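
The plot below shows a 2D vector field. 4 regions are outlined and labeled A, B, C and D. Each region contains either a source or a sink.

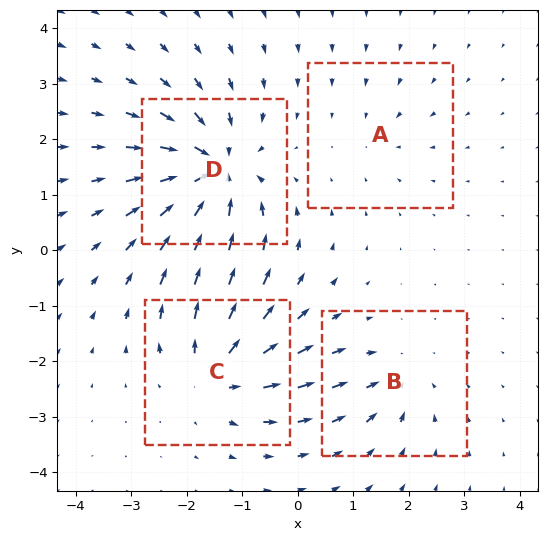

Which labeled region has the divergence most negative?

Divergence at each region's feature centre — A: about -2, B: about -4, C: about +6, D: about -8. Region D is most negative.

D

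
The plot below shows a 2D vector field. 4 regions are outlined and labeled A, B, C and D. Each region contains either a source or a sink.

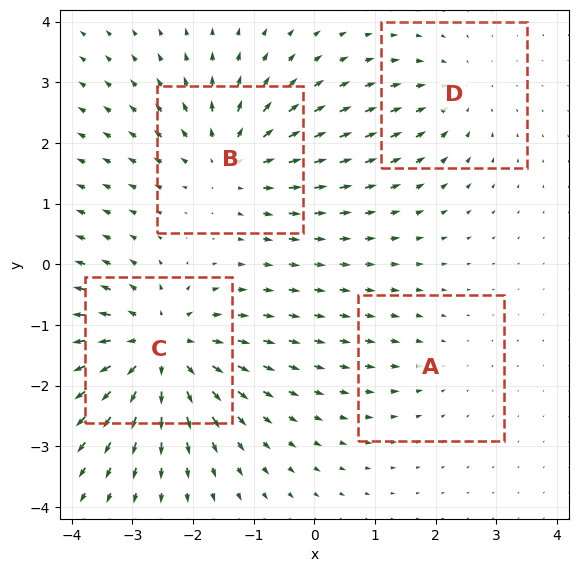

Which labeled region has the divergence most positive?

Divergence at each region's feature centre — A: about -2, B: about +5, C: about +7, D: about -3. Region C is most positive.

C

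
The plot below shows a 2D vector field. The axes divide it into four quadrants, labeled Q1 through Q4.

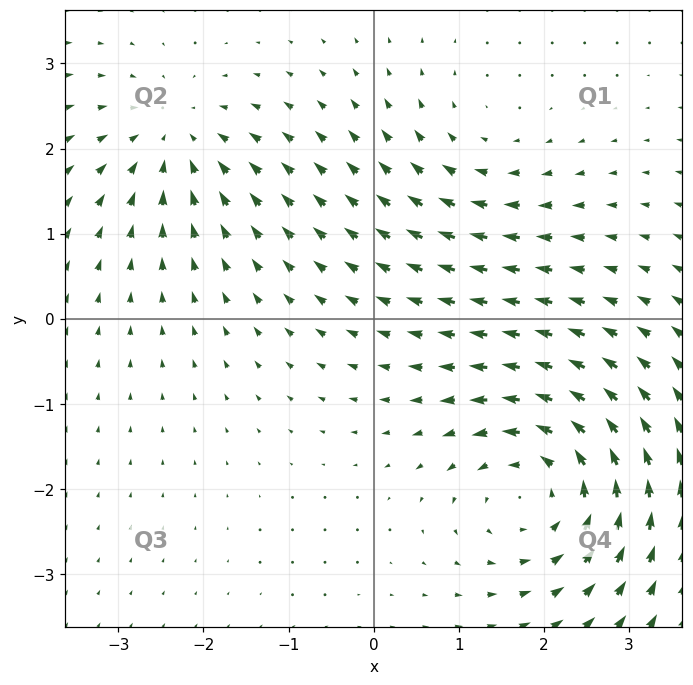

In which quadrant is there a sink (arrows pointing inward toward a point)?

The sink sits at approximately (-2.3, 2.1), which lies in quadrant Q2. The divergence there is about -4, negative as expected for a sink.

Q2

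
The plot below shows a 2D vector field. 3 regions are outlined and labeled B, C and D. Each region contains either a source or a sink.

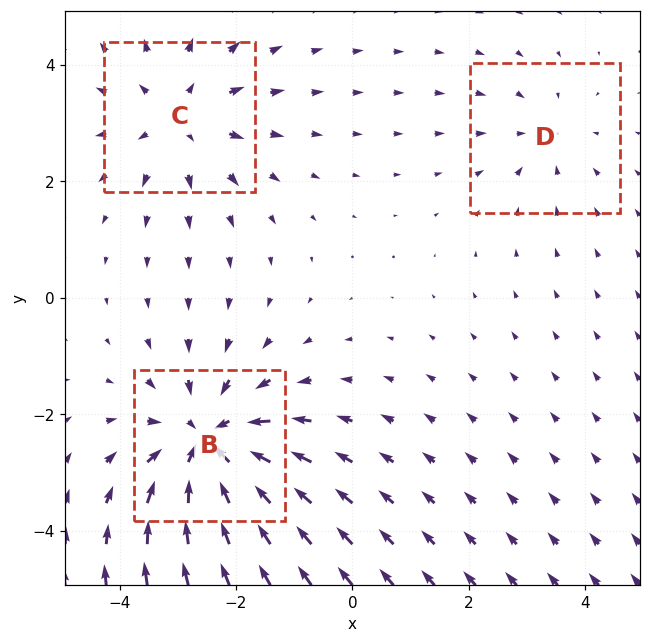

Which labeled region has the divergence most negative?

Divergence at each region's feature centre — B: about -5, C: about +3, D: about -2. Region B is most negative.

B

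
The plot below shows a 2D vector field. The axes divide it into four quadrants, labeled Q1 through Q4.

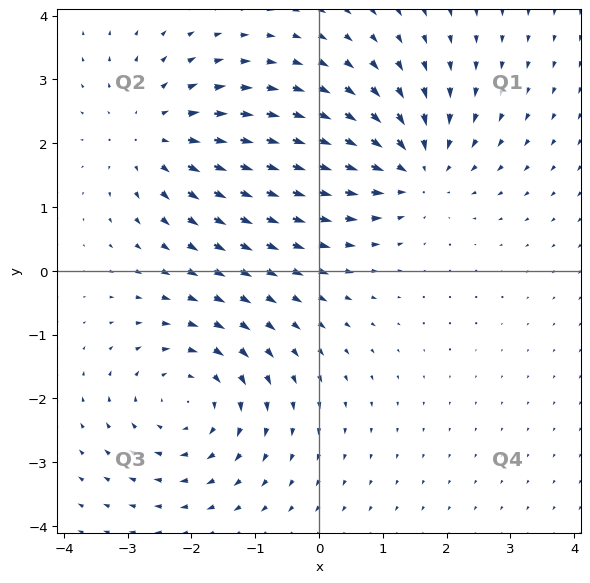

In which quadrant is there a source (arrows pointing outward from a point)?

The source sits at approximately (-2.6, 2.1), which lies in quadrant Q2. The divergence there is about +4, positive as expected for a source.

Q2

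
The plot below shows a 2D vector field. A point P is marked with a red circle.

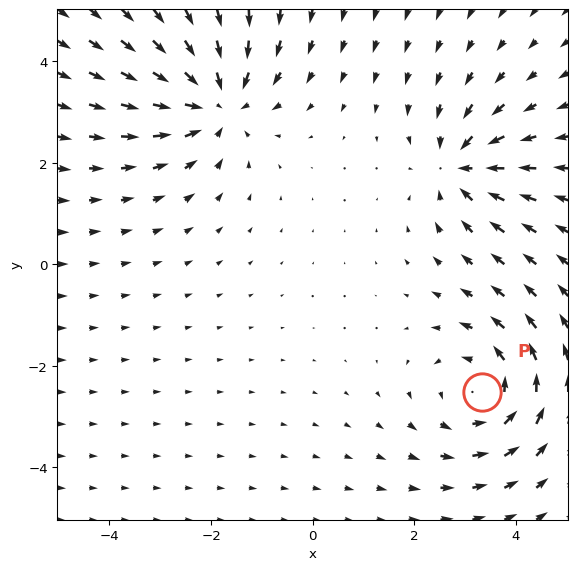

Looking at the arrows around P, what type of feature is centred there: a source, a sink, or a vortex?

At P (3.3, -2.5) the arrows circulate counterclockwise. Divergence ≈0, curl about +4 — near-zero divergence with nonzero curl is a vortex.

vortex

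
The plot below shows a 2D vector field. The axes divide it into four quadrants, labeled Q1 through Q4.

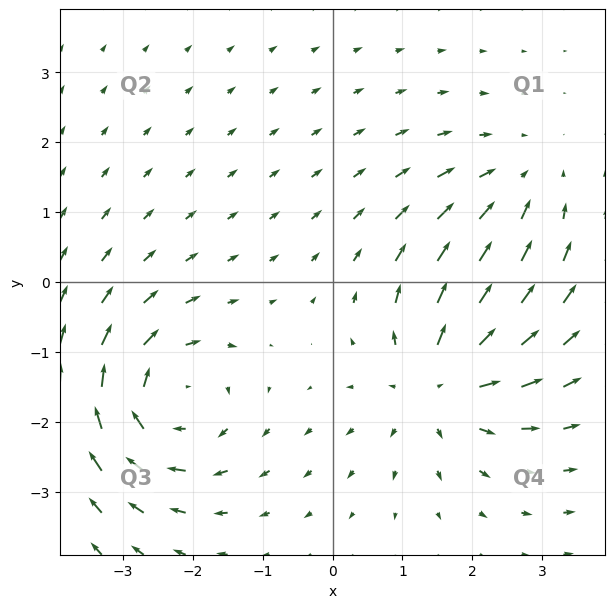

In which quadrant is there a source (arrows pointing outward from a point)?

The source sits at approximately (1.5, -1.4), which lies in quadrant Q4. The divergence there is about +4, positive as expected for a source.

Q4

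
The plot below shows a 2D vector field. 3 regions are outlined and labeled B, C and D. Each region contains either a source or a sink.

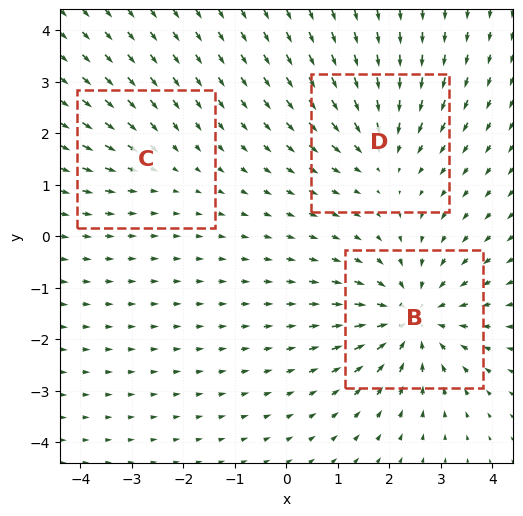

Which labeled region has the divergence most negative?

Divergence at each region's feature centre — B: about -4, C: about -2, D: about -3. Region B is most negative.

B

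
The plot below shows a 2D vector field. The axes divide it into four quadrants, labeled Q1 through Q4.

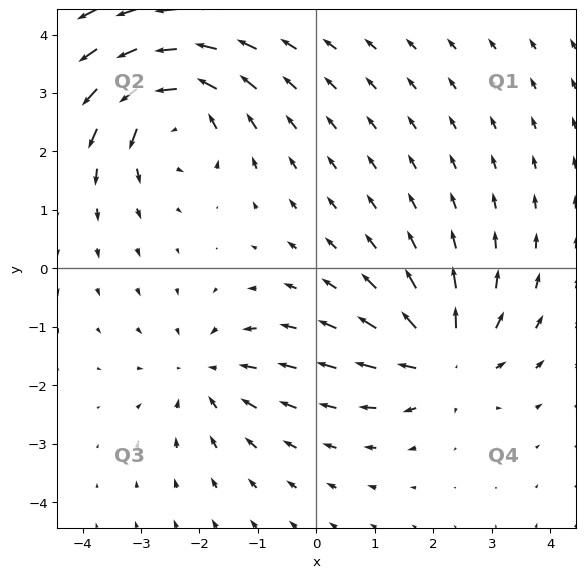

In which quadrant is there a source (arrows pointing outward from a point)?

Q4

The source sits at approximately (2.2, -1.6), which lies in quadrant Q4. The divergence there is about +4, positive as expected for a source.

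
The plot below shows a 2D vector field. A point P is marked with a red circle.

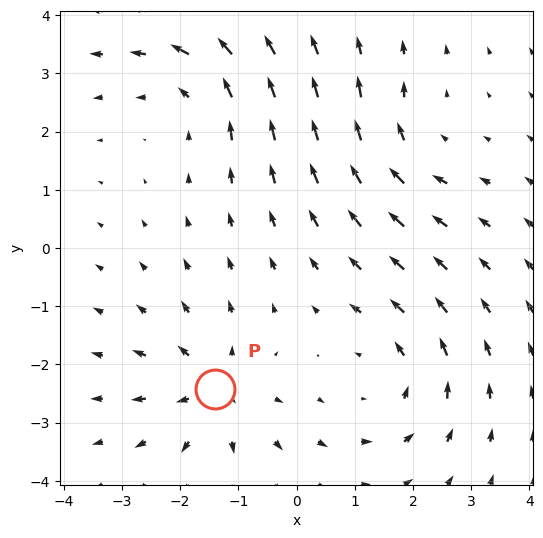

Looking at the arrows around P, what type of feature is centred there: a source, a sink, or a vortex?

At P (-1.4, -2.4) the arrows spread outward. Divergence about +4, curl ≈0 — positive divergence with near-zero curl is a source.

source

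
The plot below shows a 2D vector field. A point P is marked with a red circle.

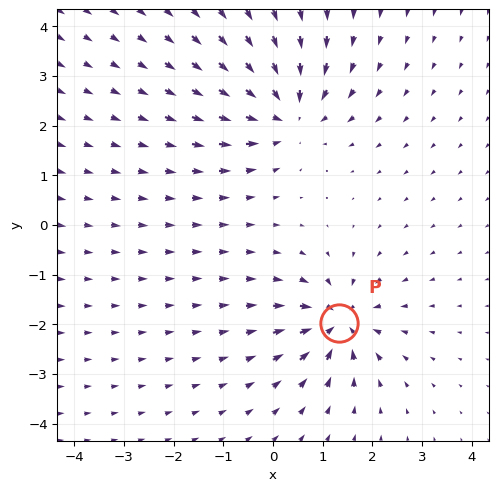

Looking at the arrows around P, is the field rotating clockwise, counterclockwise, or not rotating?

Near P at (1.3, -2.0) the arrows show no circulation. The curl there is ≈0.

not rotating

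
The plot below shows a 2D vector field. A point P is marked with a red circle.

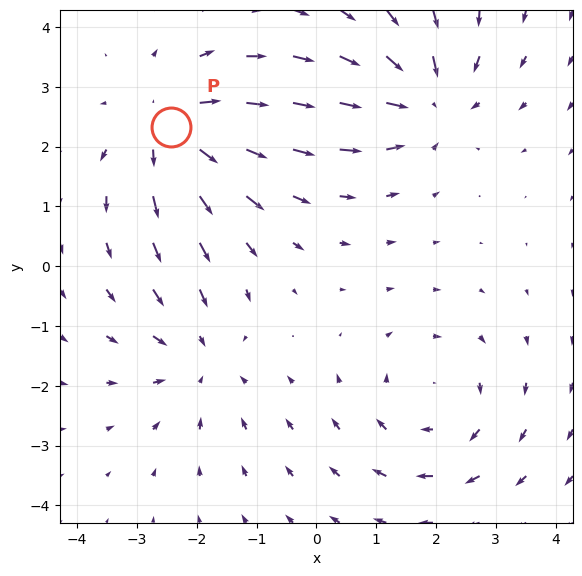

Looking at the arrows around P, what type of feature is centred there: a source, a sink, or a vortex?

At P (-2.4, 2.3) the arrows spread outward. Divergence about +5, curl ≈0 — positive divergence with near-zero curl is a source.

source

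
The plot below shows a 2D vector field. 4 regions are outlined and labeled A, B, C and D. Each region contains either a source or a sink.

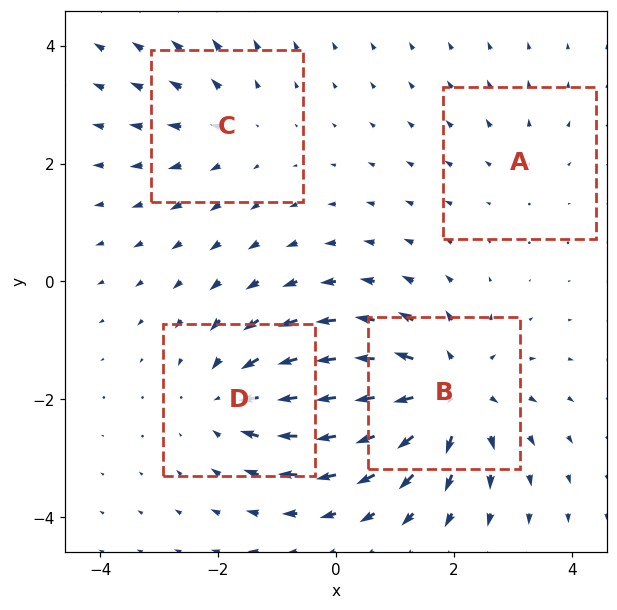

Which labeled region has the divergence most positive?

Divergence at each region's feature centre — A: about +2, B: about +7, C: about +3, D: about -5. Region B is most positive.

B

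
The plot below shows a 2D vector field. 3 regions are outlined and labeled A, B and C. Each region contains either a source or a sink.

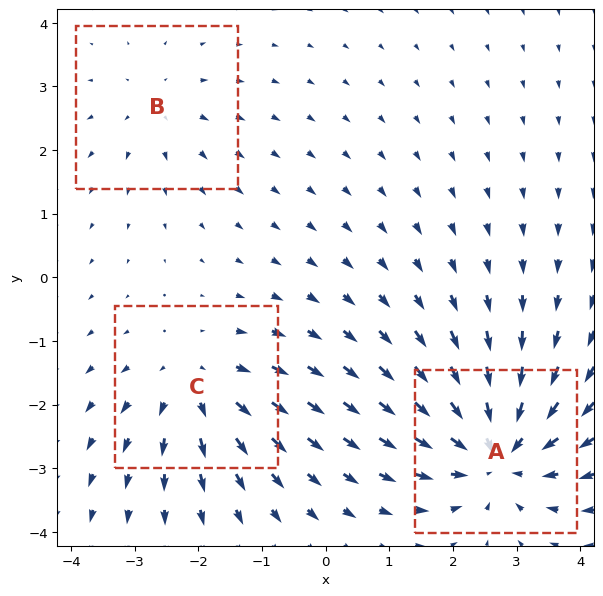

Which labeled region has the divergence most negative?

A

Divergence at each region's feature centre — A: about -5, B: about +2, C: about +3. Region A is most negative.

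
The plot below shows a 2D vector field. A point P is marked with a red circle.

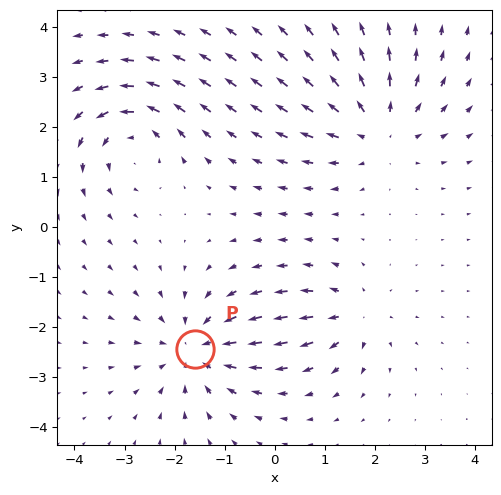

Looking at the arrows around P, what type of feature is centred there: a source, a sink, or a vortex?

sink

At P (-1.6, -2.4) the arrows converge inward. Divergence about -5, curl ≈0 — negative divergence with near-zero curl is a sink.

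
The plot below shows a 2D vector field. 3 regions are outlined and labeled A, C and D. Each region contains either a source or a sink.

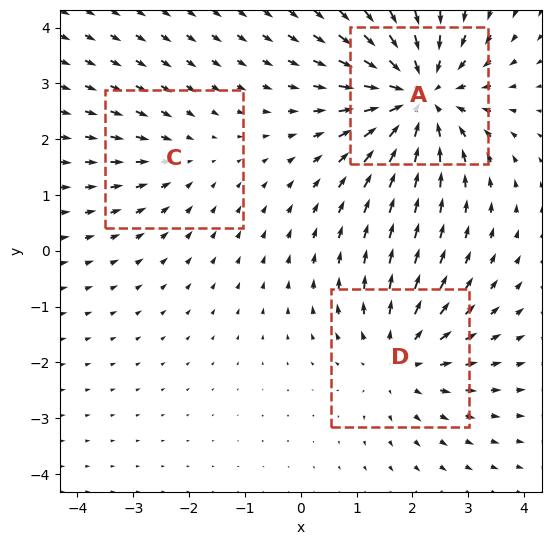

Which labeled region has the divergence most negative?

A

Divergence at each region's feature centre — A: about -4, C: about -2, D: about +3. Region A is most negative.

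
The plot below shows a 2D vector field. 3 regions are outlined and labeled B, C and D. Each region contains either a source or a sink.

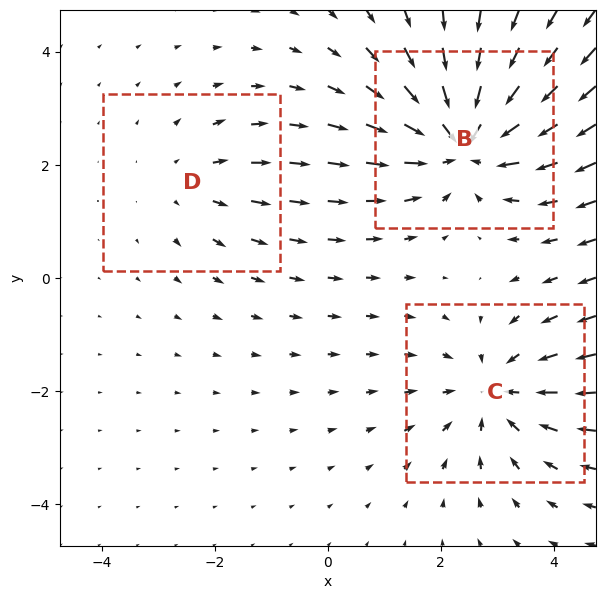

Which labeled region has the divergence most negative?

B

Divergence at each region's feature centre — B: about -4, C: about -3, D: about +2. Region B is most negative.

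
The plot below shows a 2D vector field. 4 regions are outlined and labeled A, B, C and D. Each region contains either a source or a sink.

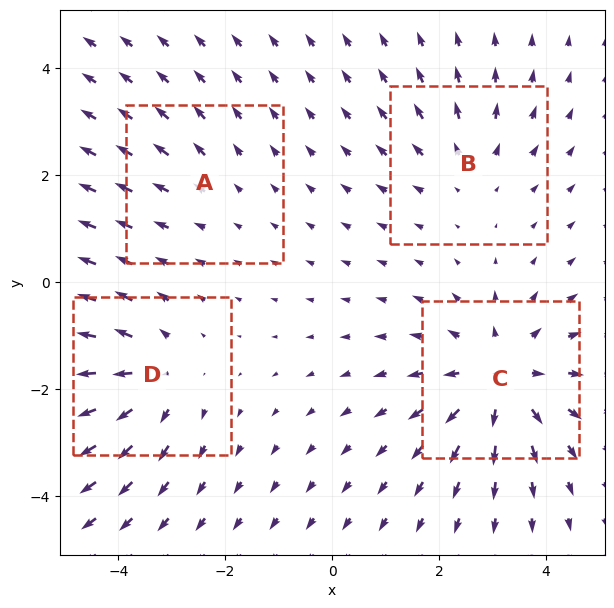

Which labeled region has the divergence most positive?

Divergence at each region's feature centre — A: about +2, B: about +3, C: about +6, D: about +4. Region C is most positive.

C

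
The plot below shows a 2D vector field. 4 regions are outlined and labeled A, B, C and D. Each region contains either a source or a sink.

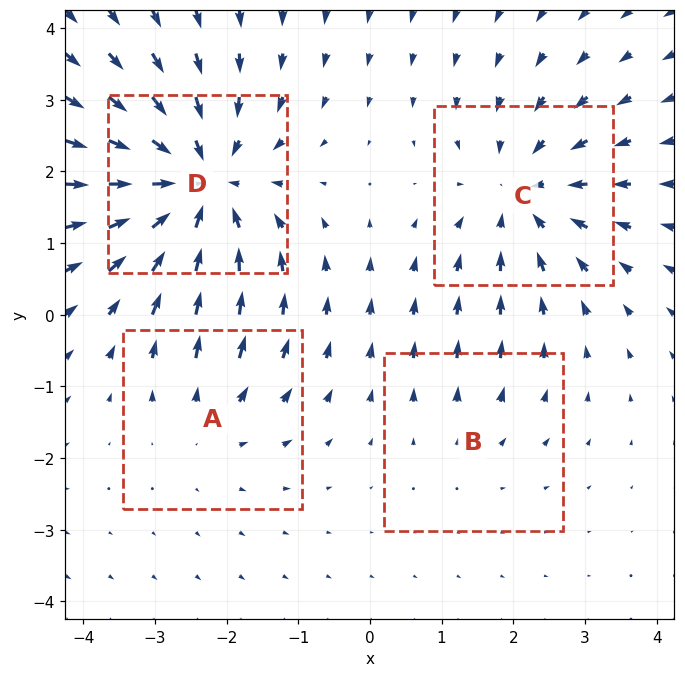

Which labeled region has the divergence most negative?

D

Divergence at each region's feature centre — A: about +3, B: about +2, C: about -5, D: about -7. Region D is most negative.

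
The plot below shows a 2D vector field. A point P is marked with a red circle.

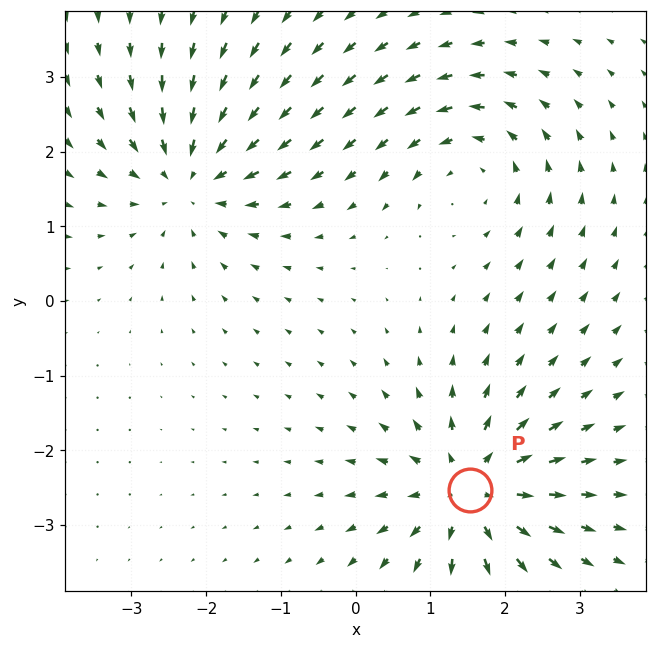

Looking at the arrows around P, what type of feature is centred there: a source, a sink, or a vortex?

At P (1.5, -2.5) the arrows spread outward. Divergence about +5, curl ≈0 — positive divergence with near-zero curl is a source.

source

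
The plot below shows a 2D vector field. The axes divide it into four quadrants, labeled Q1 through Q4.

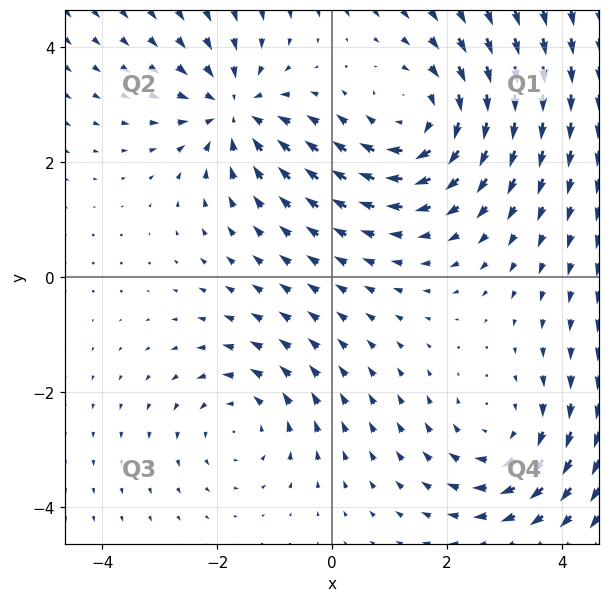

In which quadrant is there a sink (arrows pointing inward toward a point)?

Q2

The sink sits at approximately (-1.7, 2.9), which lies in quadrant Q2. The divergence there is about -4, negative as expected for a sink.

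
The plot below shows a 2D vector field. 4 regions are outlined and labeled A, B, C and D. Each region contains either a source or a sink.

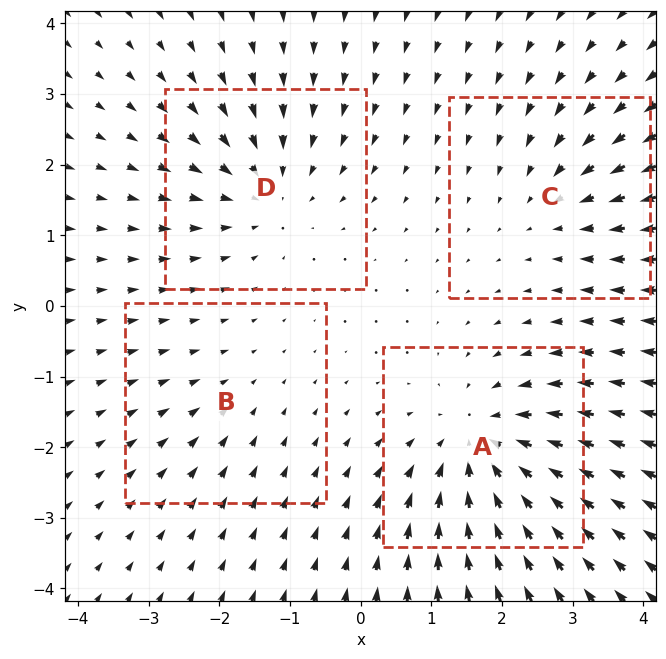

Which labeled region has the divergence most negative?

Divergence at each region's feature centre — A: about -6, B: about -2, C: about -3, D: about -4. Region A is most negative.

A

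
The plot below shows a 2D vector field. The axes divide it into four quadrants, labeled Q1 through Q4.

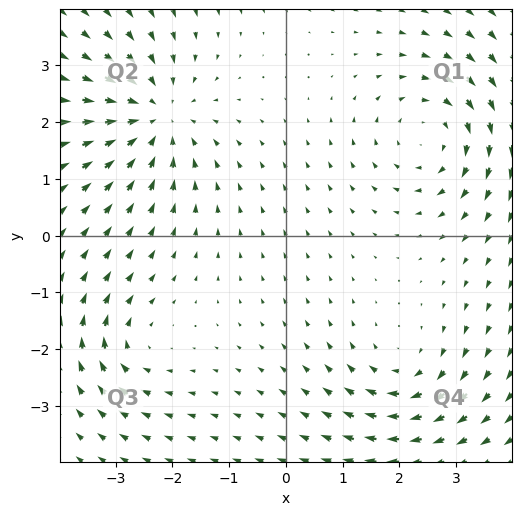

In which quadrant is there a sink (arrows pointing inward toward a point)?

The sink sits at approximately (-2.3, 2.1), which lies in quadrant Q2. The divergence there is about -4, negative as expected for a sink.

Q2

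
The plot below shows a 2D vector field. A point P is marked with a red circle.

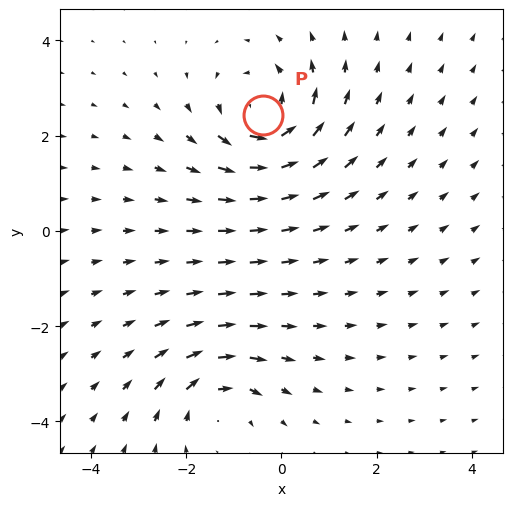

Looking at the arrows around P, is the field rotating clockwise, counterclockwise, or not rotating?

counterclockwise

Near P at (-0.4, 2.4) the arrows circulate counterclockwise. The curl (z-component) there is about +5; positive curl means counterclockwise rotation.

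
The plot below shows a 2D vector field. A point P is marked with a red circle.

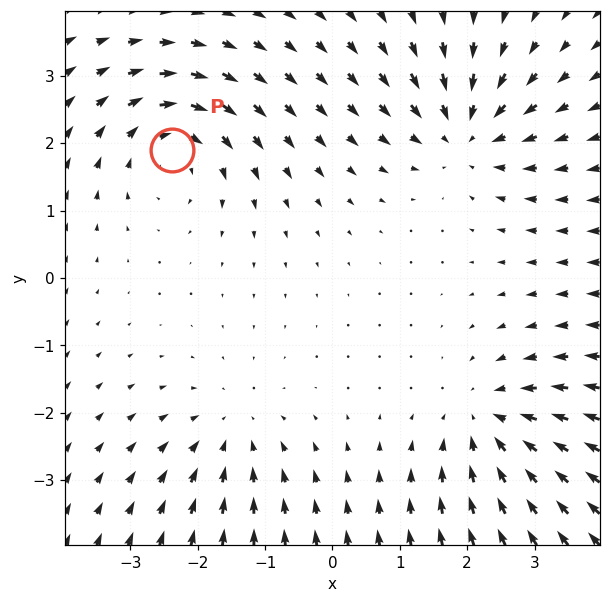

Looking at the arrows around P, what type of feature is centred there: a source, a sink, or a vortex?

vortex

At P (-2.4, 1.9) the arrows circulate clockwise. Divergence ≈0, curl about -4 — near-zero divergence with nonzero curl is a vortex.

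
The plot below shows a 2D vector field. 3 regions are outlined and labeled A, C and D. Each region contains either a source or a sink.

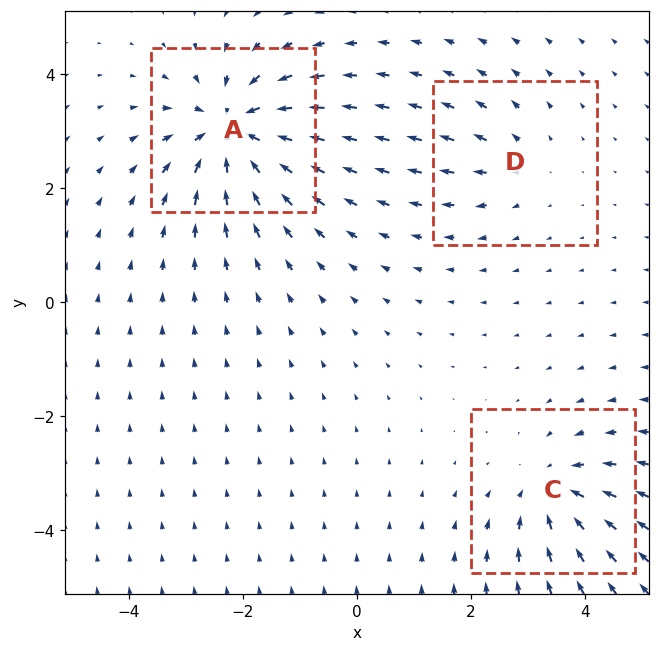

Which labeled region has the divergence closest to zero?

D

Divergence at each region's feature centre — A: about -6, C: about -4, D: about +2. Region D is closest to zero.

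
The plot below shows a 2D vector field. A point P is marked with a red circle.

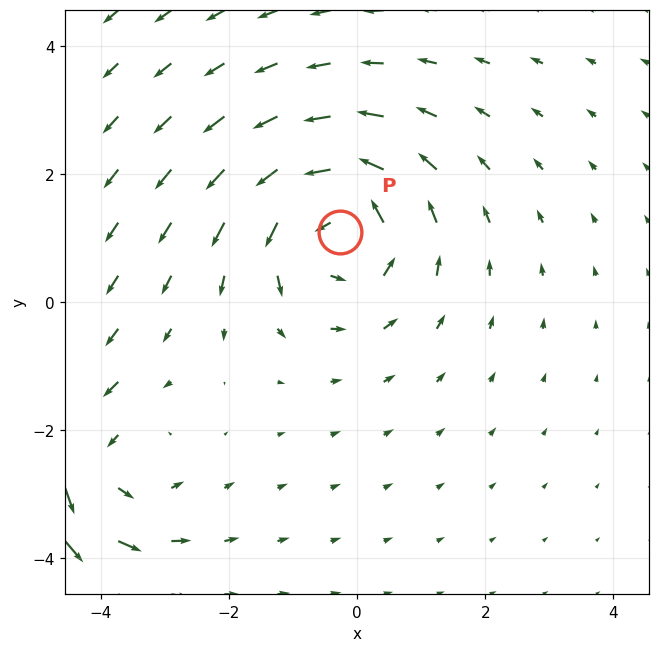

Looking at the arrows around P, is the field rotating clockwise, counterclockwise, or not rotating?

counterclockwise

Near P at (-0.3, 1.1) the arrows circulate counterclockwise. The curl (z-component) there is about +5; positive curl means counterclockwise rotation.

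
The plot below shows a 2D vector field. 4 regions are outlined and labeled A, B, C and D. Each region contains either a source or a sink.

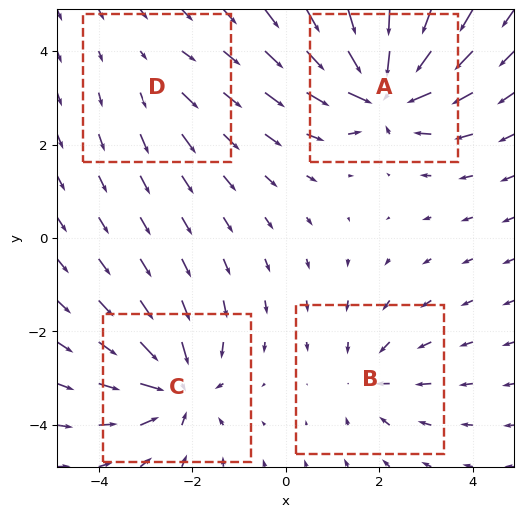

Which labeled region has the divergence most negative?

Divergence at each region's feature centre — A: about -8, B: about -3, C: about -5, D: about +2. Region A is most negative.

A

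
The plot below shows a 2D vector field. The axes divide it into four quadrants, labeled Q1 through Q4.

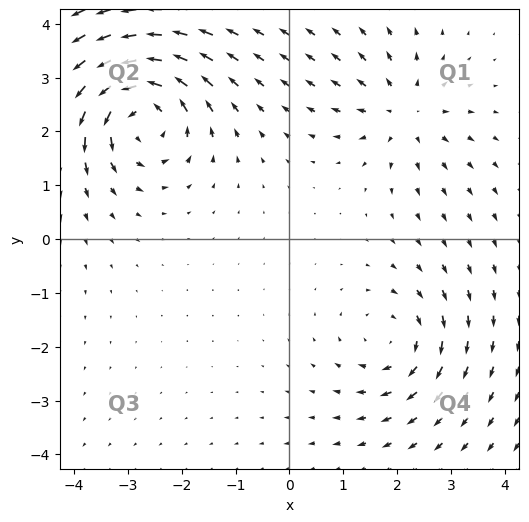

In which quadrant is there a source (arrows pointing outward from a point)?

Q1

The source sits at approximately (2.1, 2.4), which lies in quadrant Q1. The divergence there is about +3, positive as expected for a source.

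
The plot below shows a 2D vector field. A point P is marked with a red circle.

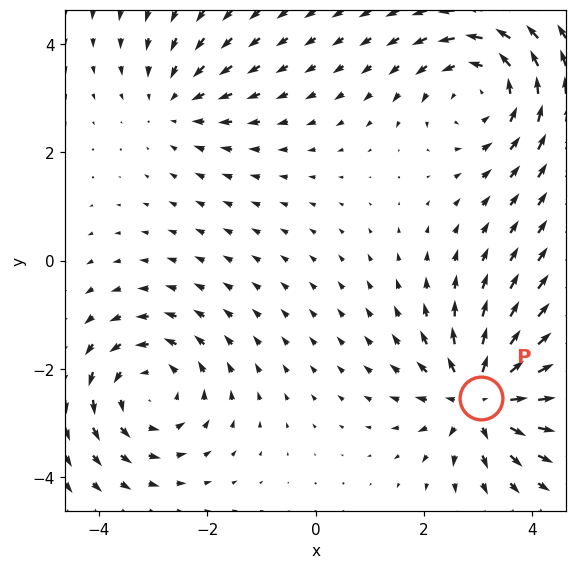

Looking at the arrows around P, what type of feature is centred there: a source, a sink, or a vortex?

At P (3.1, -2.5) the arrows spread outward. Divergence about +6, curl ≈0 — positive divergence with near-zero curl is a source.

source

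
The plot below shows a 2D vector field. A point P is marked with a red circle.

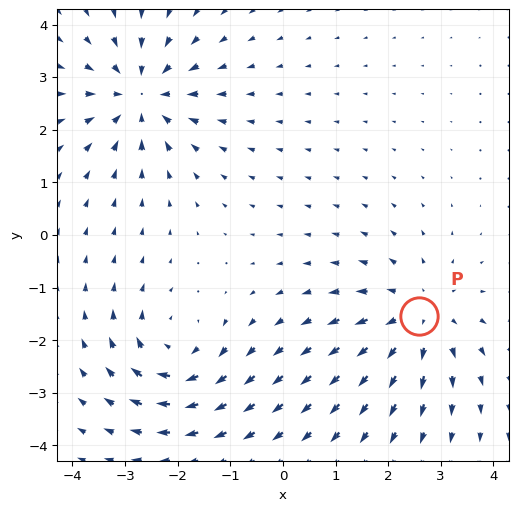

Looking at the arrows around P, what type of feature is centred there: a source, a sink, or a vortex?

source

At P (2.6, -1.5) the arrows spread outward. Divergence about +4, curl ≈0 — positive divergence with near-zero curl is a source.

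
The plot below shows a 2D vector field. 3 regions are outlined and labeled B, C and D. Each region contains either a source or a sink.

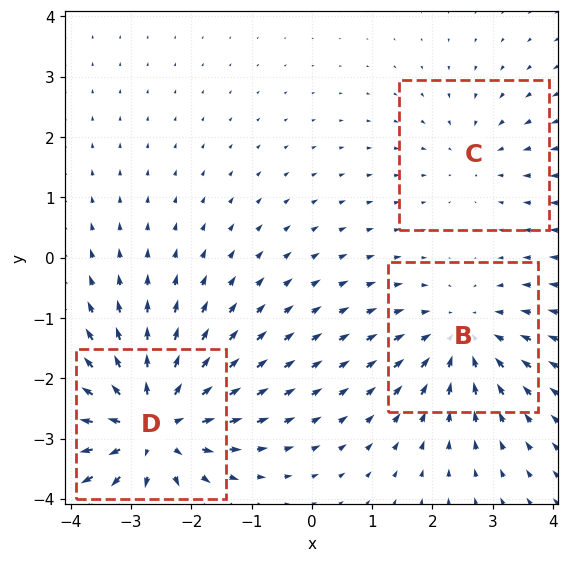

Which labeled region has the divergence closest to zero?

Divergence at each region's feature centre — B: about -3, C: about -2, D: about +5. Region C is closest to zero.

C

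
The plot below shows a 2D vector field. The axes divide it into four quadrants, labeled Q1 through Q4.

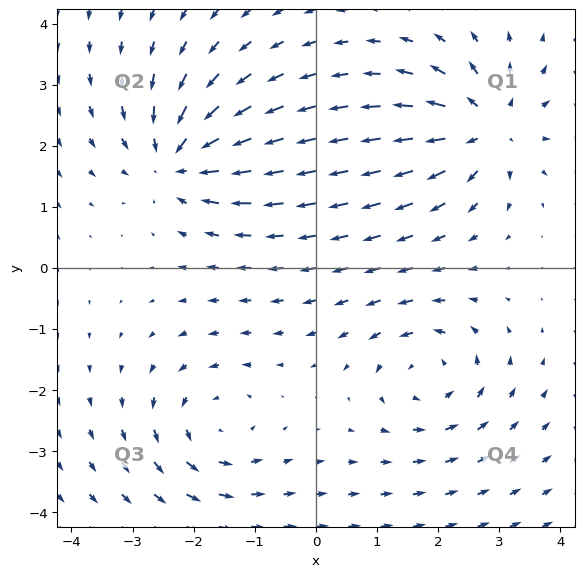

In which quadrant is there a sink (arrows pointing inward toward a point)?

Q2

The sink sits at approximately (-2.2, 1.8), which lies in quadrant Q2. The divergence there is about -5, negative as expected for a sink.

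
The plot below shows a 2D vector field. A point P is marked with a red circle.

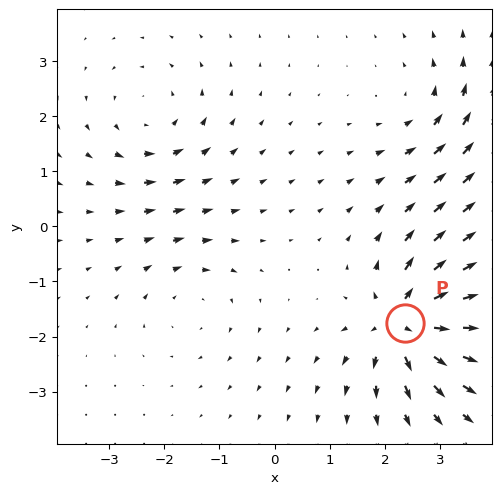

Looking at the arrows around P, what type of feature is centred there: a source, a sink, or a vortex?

At P (2.4, -1.8) the arrows spread outward. Divergence about +7, curl ≈0 — positive divergence with near-zero curl is a source.

source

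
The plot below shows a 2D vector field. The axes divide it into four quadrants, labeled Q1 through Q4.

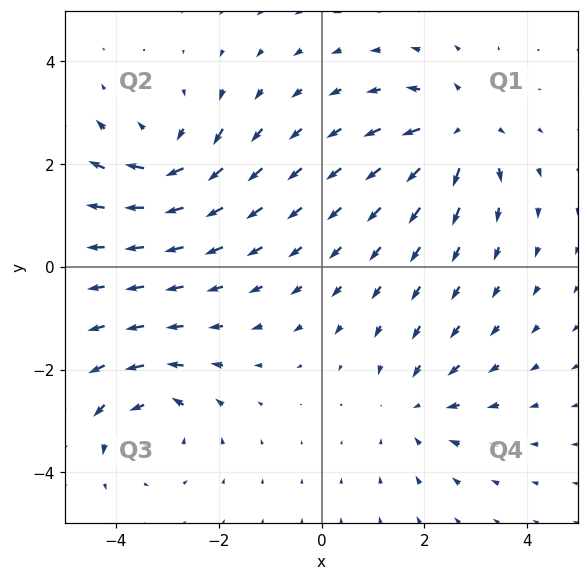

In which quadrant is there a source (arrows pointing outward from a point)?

Q1

The source sits at approximately (2.7, 2.7), which lies in quadrant Q1. The divergence there is about +5, positive as expected for a source.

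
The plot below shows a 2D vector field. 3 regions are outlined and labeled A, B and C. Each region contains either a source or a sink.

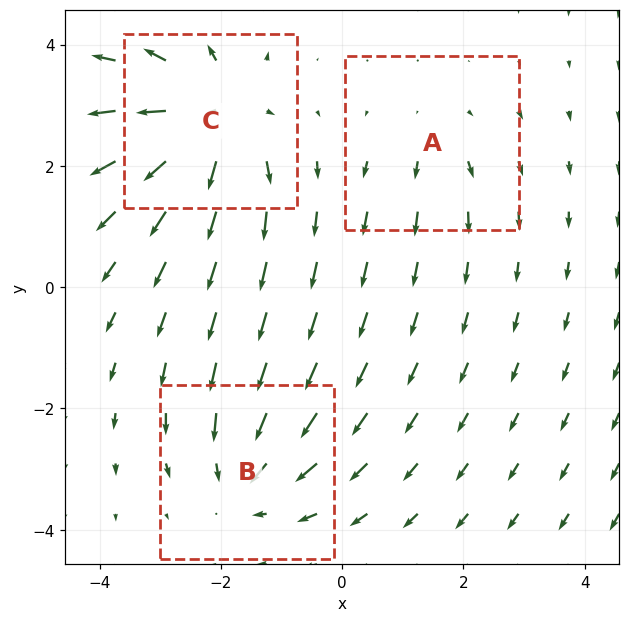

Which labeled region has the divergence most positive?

Divergence at each region's feature centre — A: about +2, B: about -3, C: about +4. Region C is most positive.

C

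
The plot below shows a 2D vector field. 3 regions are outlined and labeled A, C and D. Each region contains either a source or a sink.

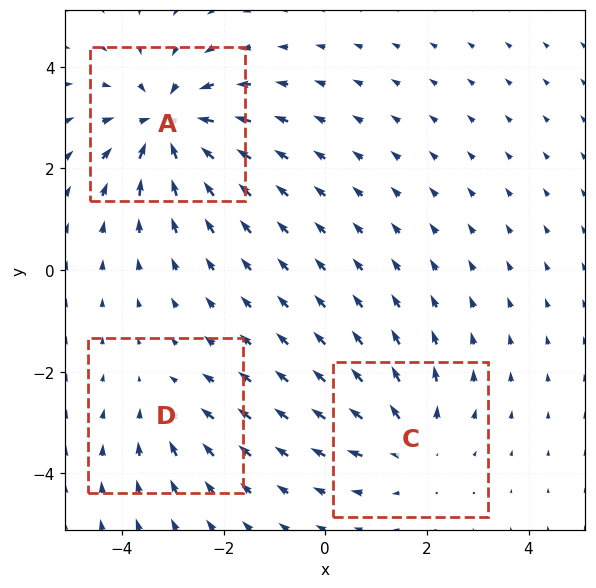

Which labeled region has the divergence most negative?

A

Divergence at each region's feature centre — A: about -6, C: about +3, D: about -2. Region A is most negative.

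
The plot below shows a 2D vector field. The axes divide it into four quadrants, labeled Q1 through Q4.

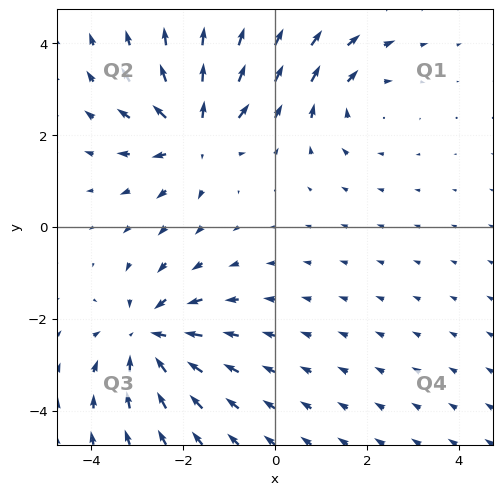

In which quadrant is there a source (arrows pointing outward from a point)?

Q2

The source sits at approximately (-1.7, 2.0), which lies in quadrant Q2. The divergence there is about +5, positive as expected for a source.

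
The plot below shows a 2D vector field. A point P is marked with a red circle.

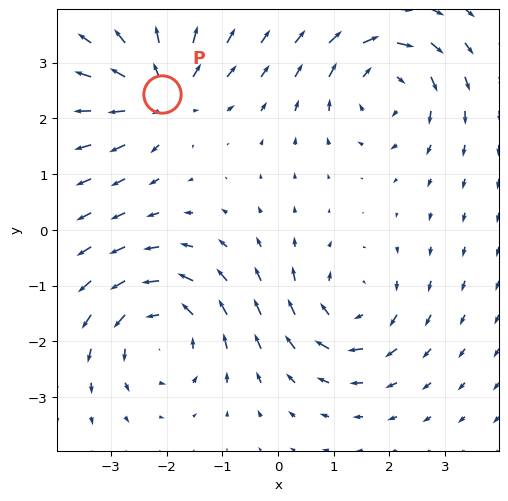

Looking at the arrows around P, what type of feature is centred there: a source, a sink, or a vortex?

source

At P (-2.1, 2.4) the arrows spread outward. Divergence about +6, curl ≈0 — positive divergence with near-zero curl is a source.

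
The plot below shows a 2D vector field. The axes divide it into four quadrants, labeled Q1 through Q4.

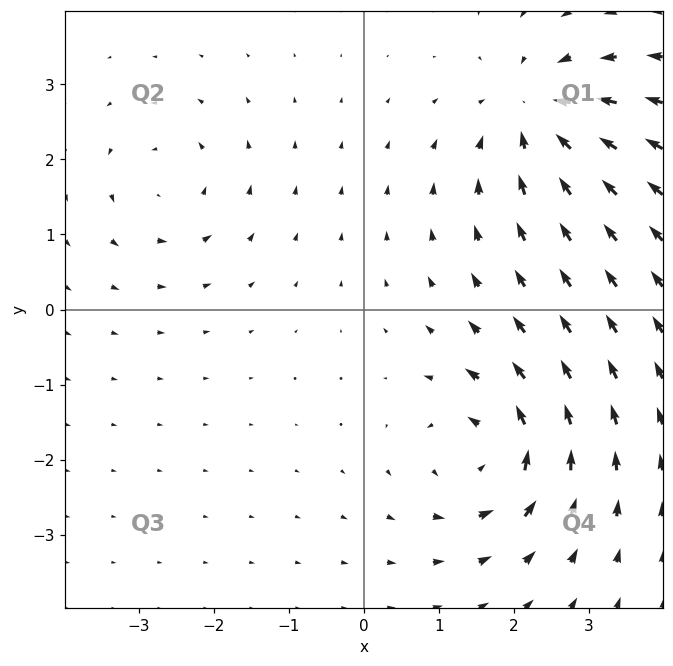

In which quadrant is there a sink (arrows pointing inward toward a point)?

Q1

The sink sits at approximately (2.3, 2.6), which lies in quadrant Q1. The divergence there is about -5, negative as expected for a sink.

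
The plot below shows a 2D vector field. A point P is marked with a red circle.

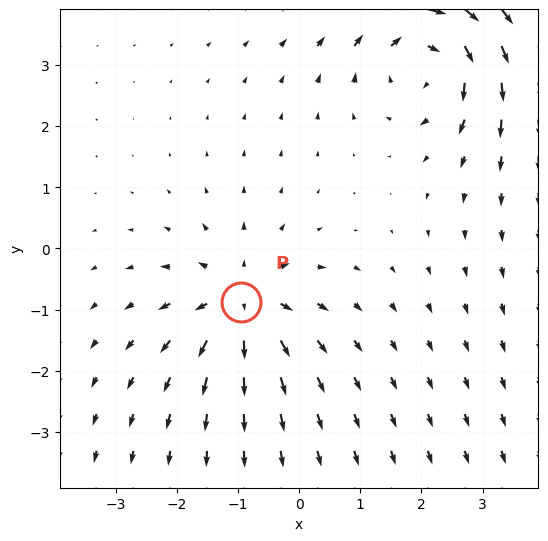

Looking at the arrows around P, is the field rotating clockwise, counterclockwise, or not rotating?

not rotating

Near P at (-0.9, -0.9) the arrows show no circulation. The curl there is ≈0.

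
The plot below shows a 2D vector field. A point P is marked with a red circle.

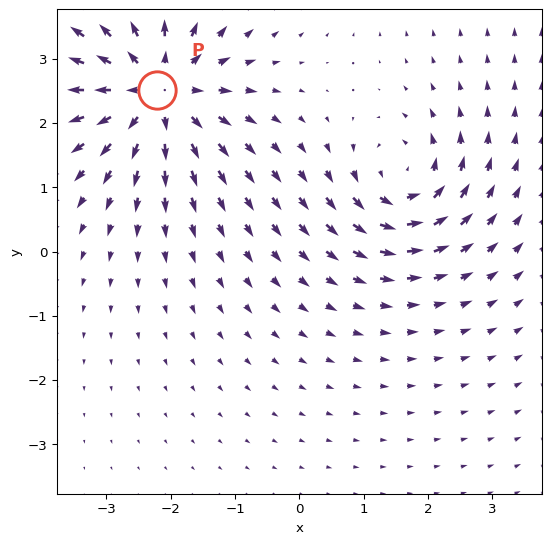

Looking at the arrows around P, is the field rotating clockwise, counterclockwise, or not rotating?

Near P at (-2.2, 2.5) the arrows show no circulation. The curl there is ≈0.

not rotating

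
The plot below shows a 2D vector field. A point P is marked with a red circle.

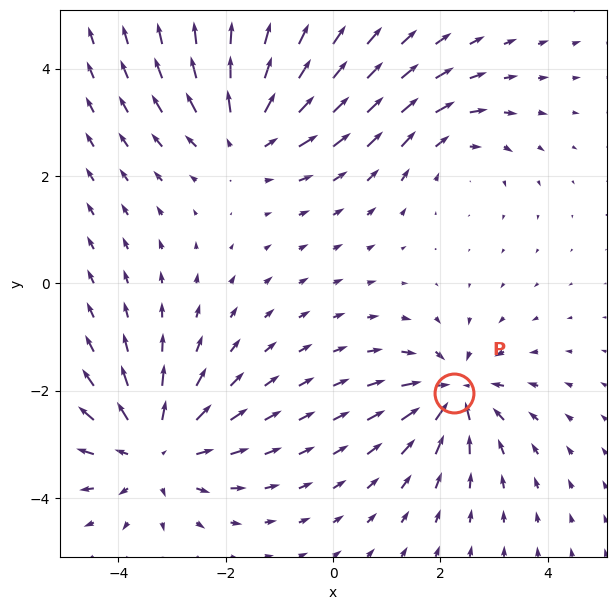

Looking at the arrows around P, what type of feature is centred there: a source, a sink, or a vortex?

At P (2.3, -2.0) the arrows converge inward. Divergence about -5, curl ≈0 — negative divergence with near-zero curl is a sink.

sink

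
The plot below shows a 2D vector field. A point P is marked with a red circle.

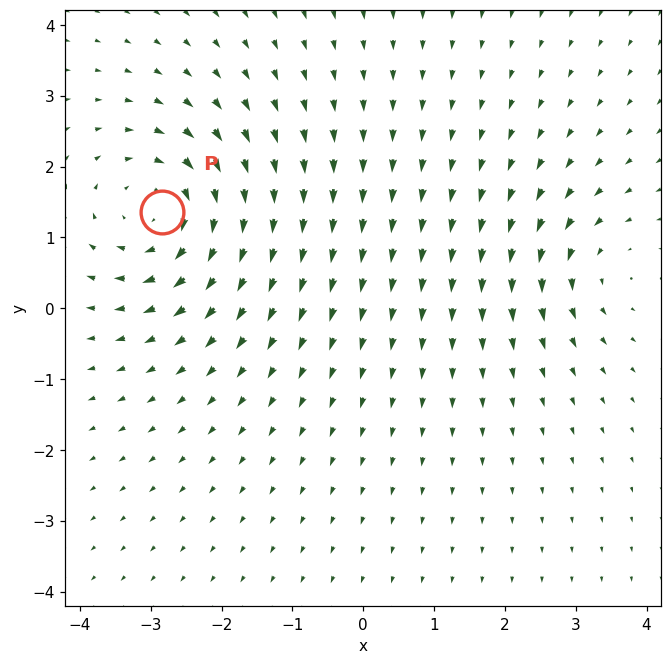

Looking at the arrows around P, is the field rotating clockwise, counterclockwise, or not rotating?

clockwise

Near P at (-2.8, 1.4) the arrows circulate clockwise. The curl (z-component) there is about -5; negative curl means clockwise rotation.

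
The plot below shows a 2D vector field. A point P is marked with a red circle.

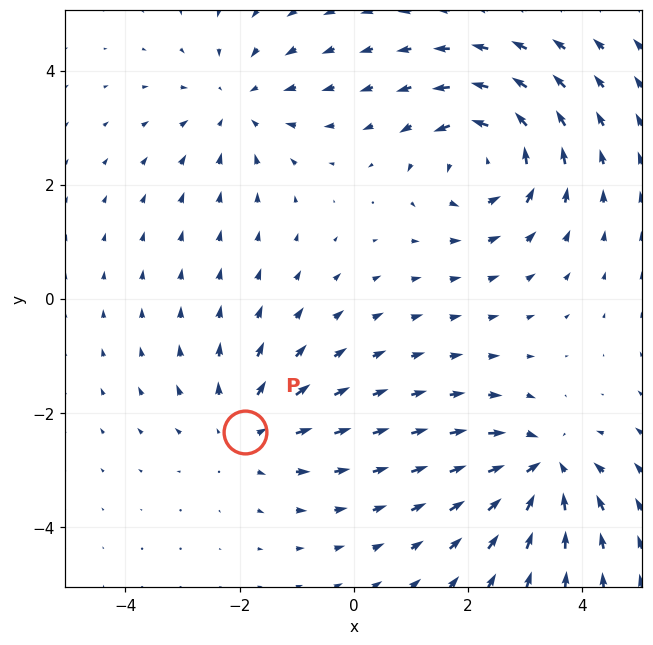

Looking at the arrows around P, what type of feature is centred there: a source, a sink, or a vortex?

At P (-1.9, -2.3) the arrows spread outward. Divergence about +3, curl ≈0 — positive divergence with near-zero curl is a source.

source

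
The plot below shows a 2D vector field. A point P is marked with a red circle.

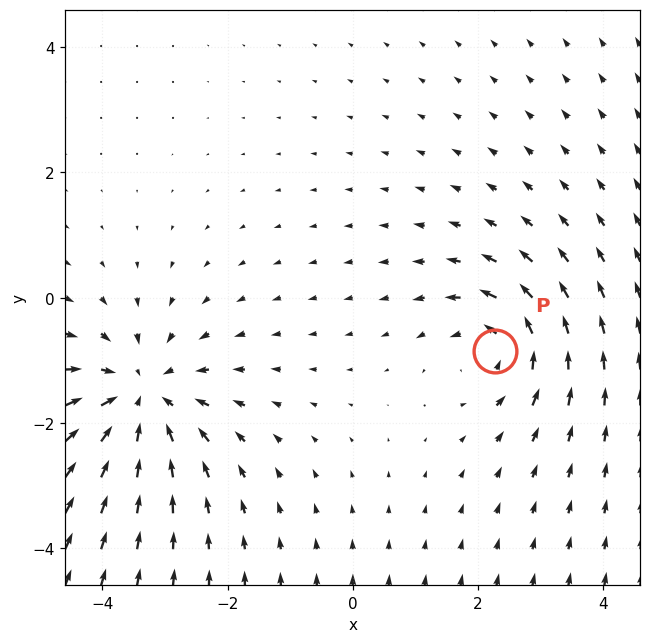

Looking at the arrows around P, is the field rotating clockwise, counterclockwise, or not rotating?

counterclockwise

Near P at (2.3, -0.9) the arrows circulate counterclockwise. The curl (z-component) there is about +4; positive curl means counterclockwise rotation.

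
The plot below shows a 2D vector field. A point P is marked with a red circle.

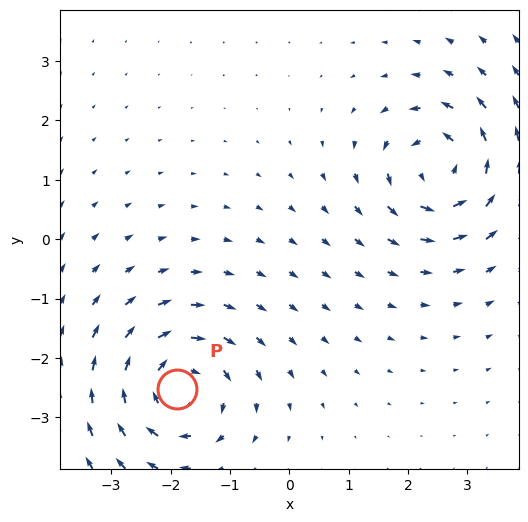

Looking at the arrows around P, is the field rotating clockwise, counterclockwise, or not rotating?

clockwise

Near P at (-1.9, -2.5) the arrows circulate clockwise. The curl (z-component) there is about -4; negative curl means clockwise rotation.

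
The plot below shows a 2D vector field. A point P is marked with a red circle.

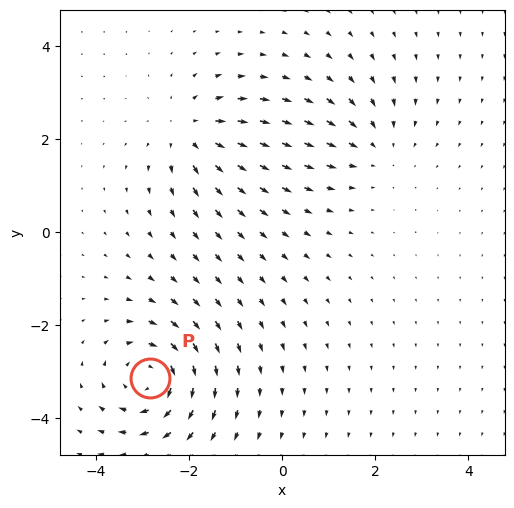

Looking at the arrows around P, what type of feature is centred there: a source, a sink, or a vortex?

vortex

At P (-2.8, -3.1) the arrows circulate clockwise. Divergence ≈0, curl about -6 — near-zero divergence with nonzero curl is a vortex.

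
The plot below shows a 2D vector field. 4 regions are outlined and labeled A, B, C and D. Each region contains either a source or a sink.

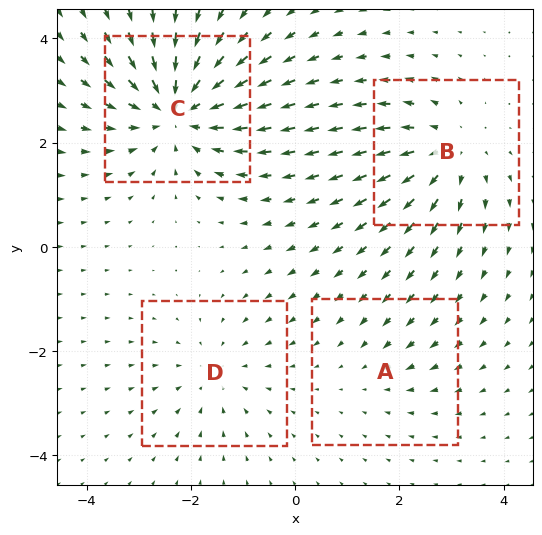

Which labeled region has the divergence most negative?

C

Divergence at each region's feature centre — A: about -2, B: about +4, C: about -6, D: about -3. Region C is most negative.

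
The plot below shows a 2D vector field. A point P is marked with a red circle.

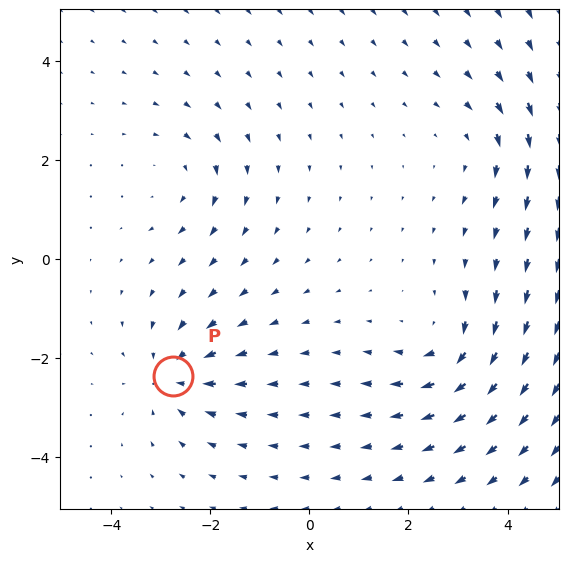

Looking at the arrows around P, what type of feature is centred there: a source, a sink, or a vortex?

At P (-2.8, -2.4) the arrows converge inward. Divergence about -4, curl ≈0 — negative divergence with near-zero curl is a sink.

sink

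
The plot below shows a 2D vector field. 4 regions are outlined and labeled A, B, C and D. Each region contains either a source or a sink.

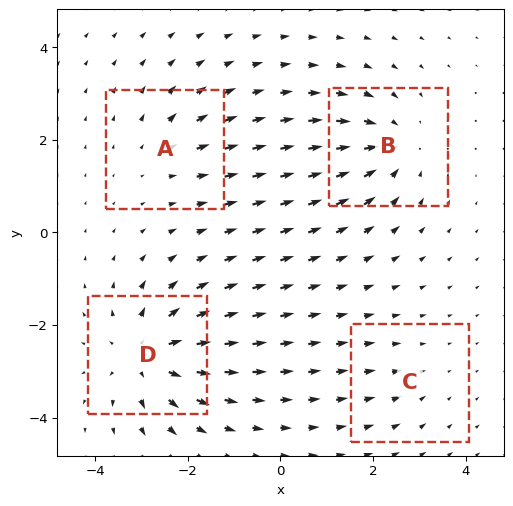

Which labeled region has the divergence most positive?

Divergence at each region's feature centre — A: about +3, B: about -5, C: about -2, D: about +6. Region D is most positive.

D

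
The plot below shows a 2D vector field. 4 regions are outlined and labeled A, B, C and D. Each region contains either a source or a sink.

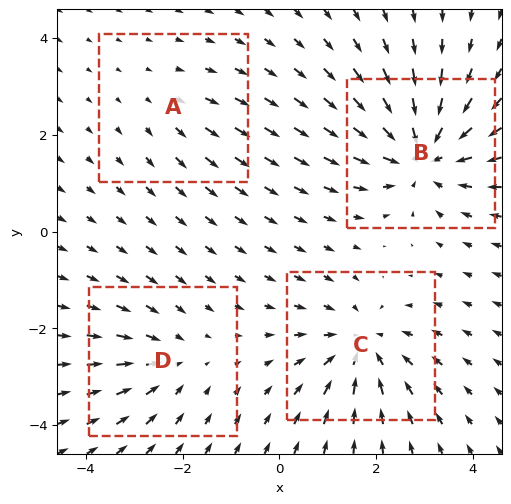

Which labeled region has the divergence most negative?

Divergence at each region's feature centre — A: about +2, B: about -6, C: about -5, D: about -3. Region B is most negative.

B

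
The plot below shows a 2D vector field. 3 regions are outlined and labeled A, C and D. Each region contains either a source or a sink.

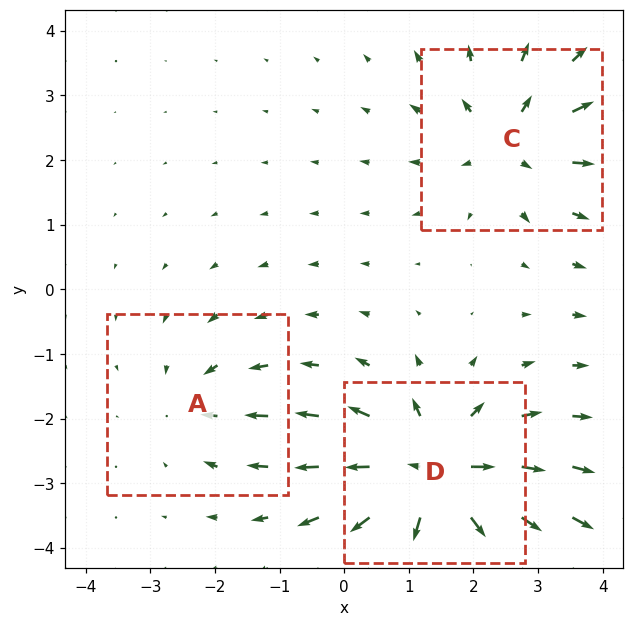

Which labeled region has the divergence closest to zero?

Divergence at each region's feature centre — A: about -2, C: about +4, D: about +6. Region A is closest to zero.

A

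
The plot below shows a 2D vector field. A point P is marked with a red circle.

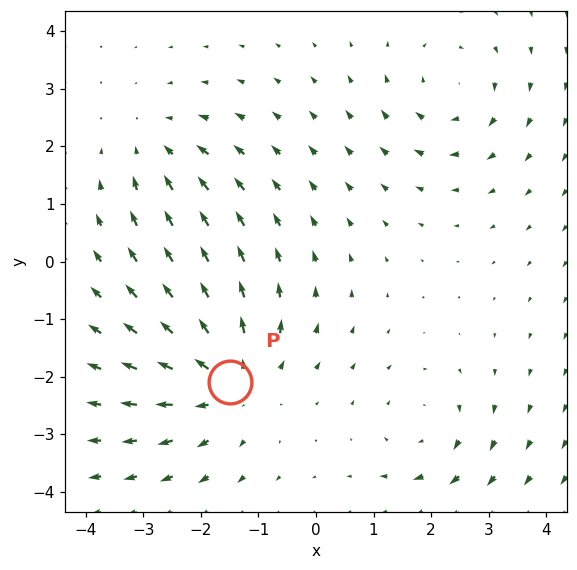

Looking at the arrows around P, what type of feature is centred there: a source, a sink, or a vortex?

At P (-1.5, -2.1) the arrows spread outward. Divergence about +4, curl ≈0 — positive divergence with near-zero curl is a source.

source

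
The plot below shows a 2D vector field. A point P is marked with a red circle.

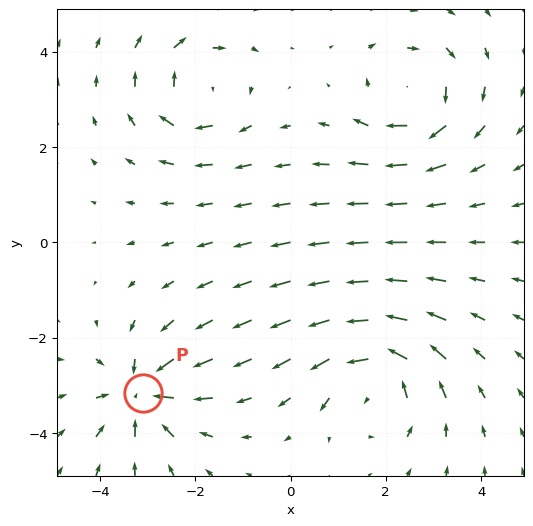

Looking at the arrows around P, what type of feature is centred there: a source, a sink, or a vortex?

sink

At P (-3.1, -3.2) the arrows converge inward. Divergence about -6, curl ≈0 — negative divergence with near-zero curl is a sink.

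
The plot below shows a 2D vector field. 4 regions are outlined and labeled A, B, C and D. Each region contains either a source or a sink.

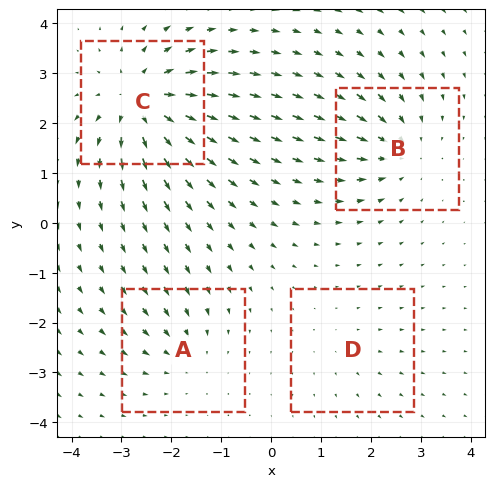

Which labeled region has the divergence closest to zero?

D

Divergence at each region's feature centre — A: about -3, B: about -5, C: about +8, D: about +2. Region D is closest to zero.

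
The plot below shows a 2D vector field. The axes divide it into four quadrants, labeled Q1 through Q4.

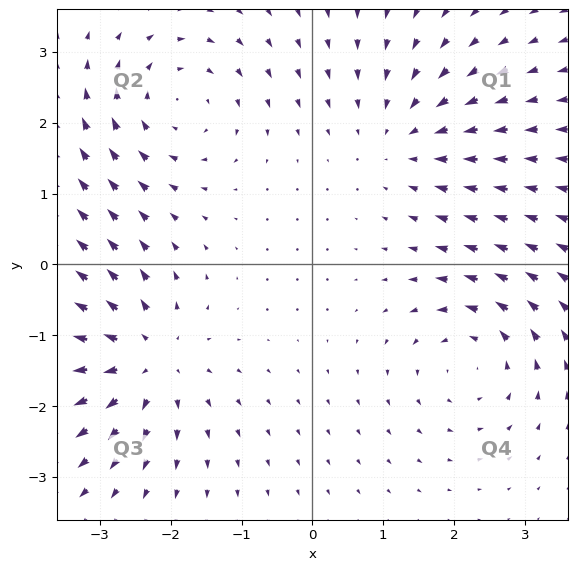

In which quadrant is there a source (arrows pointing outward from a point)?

Q3

The source sits at approximately (-2.3, -1.3), which lies in quadrant Q3. The divergence there is about +6, positive as expected for a source.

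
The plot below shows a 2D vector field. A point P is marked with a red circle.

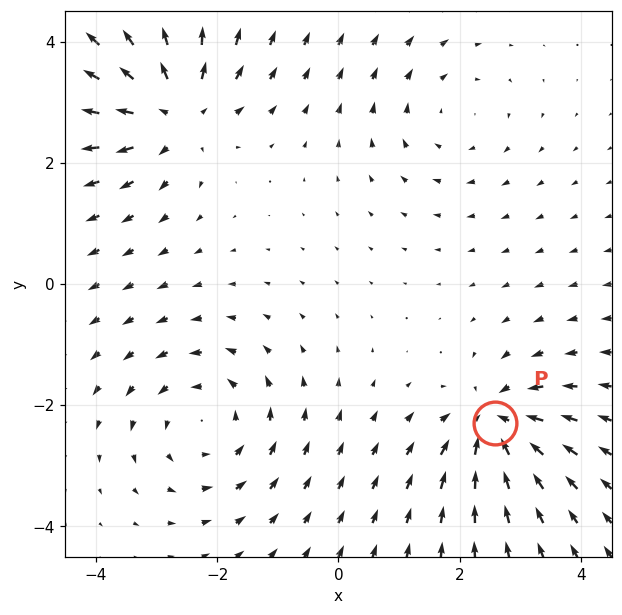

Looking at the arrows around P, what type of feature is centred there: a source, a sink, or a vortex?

sink

At P (2.6, -2.3) the arrows converge inward. Divergence about -6, curl ≈0 — negative divergence with near-zero curl is a sink.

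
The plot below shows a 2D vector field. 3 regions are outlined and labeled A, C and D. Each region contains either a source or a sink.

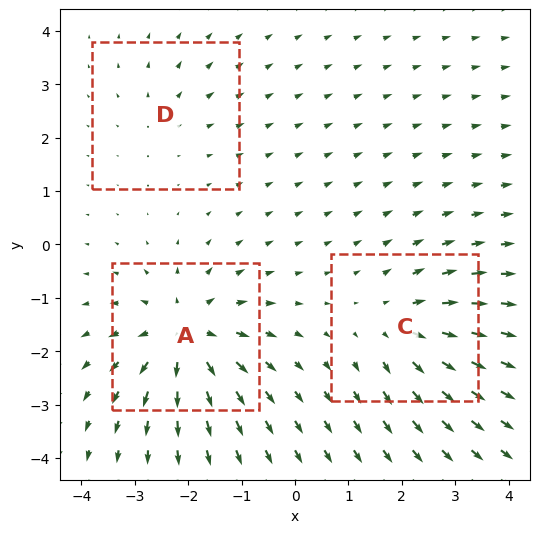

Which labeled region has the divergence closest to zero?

Divergence at each region's feature centre — A: about +6, C: about +4, D: about +2. Region D is closest to zero.

D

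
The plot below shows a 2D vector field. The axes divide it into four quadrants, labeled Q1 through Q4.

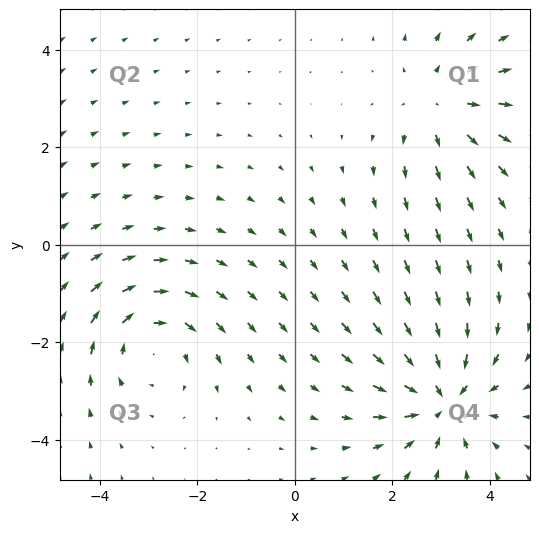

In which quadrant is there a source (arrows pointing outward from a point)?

The source sits at approximately (3.0, 2.9), which lies in quadrant Q1. The divergence there is about +3, positive as expected for a source.

Q1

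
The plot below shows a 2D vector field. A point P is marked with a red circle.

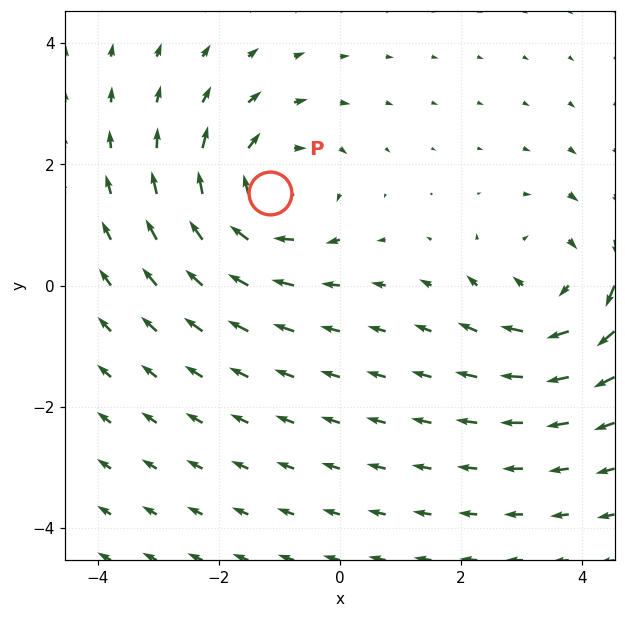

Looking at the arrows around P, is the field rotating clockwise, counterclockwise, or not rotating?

Near P at (-1.1, 1.5) the arrows circulate clockwise. The curl (z-component) there is about -4; negative curl means clockwise rotation.

clockwise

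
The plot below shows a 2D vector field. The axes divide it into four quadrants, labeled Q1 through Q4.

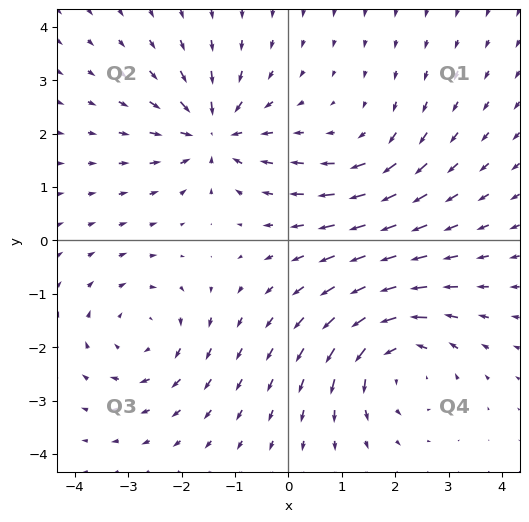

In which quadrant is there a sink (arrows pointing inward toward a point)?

The sink sits at approximately (-1.4, 2.0), which lies in quadrant Q2. The divergence there is about -6, negative as expected for a sink.

Q2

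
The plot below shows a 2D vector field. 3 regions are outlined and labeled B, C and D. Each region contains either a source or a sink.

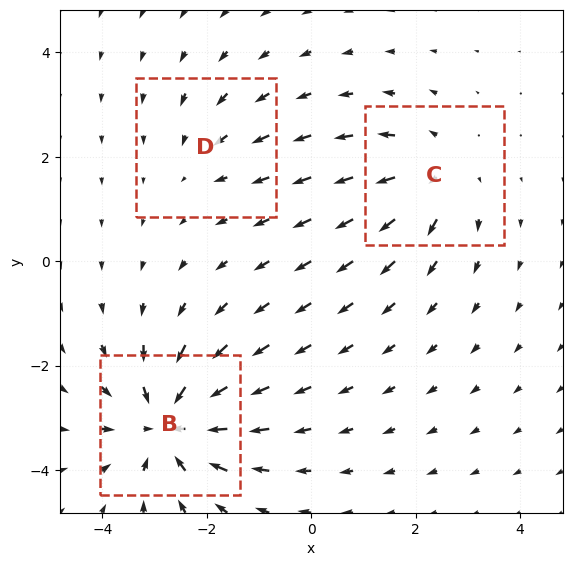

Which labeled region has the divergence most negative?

B

Divergence at each region's feature centre — B: about -5, C: about +3, D: about -2. Region B is most negative.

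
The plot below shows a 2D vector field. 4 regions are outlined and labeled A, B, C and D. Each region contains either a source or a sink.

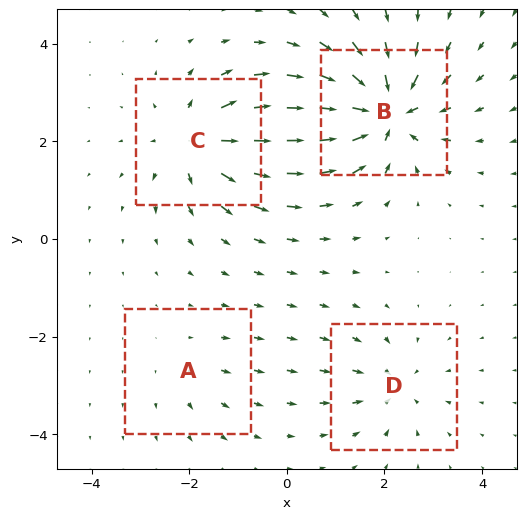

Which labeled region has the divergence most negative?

Divergence at each region's feature centre — A: about +2, B: about -9, C: about +6, D: about -4. Region B is most negative.

B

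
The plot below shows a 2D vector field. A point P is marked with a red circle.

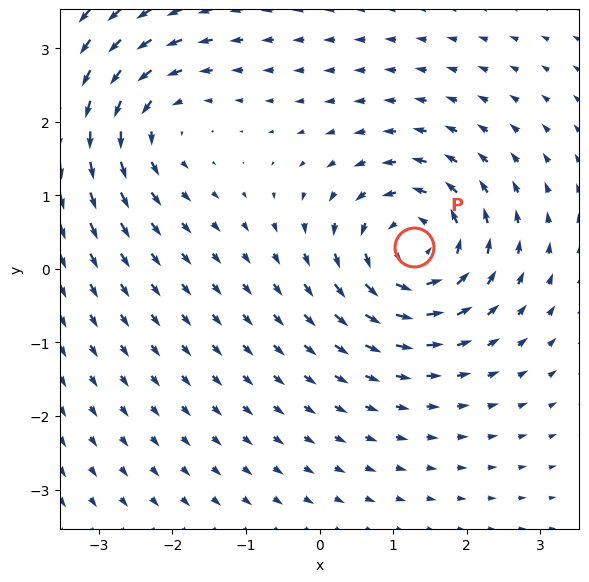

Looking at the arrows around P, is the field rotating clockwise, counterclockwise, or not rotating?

counterclockwise

Near P at (1.3, 0.3) the arrows circulate counterclockwise. The curl (z-component) there is about +7; positive curl means counterclockwise rotation.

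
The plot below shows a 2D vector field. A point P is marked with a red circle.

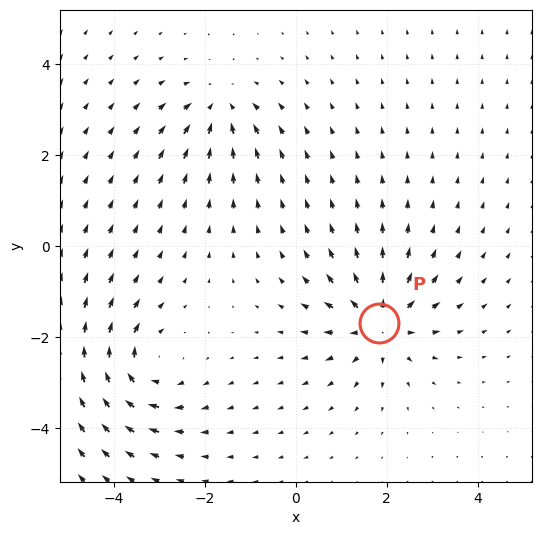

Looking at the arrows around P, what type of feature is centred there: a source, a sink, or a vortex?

source

At P (1.8, -1.7) the arrows spread outward. Divergence about +6, curl ≈0 — positive divergence with near-zero curl is a source.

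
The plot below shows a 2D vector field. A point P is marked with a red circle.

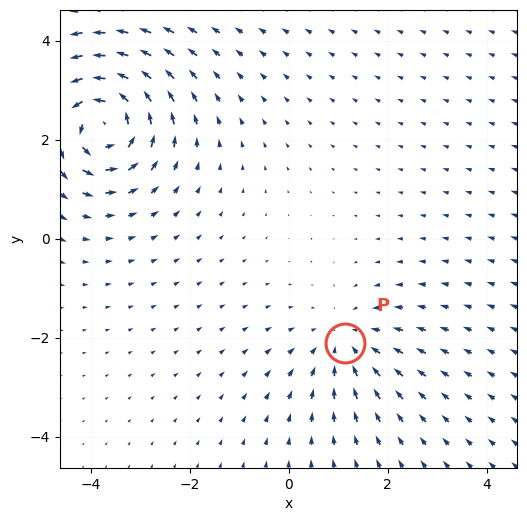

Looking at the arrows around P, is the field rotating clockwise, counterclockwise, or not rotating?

Near P at (1.1, -2.1) the arrows show no circulation. The curl there is ≈0.

not rotating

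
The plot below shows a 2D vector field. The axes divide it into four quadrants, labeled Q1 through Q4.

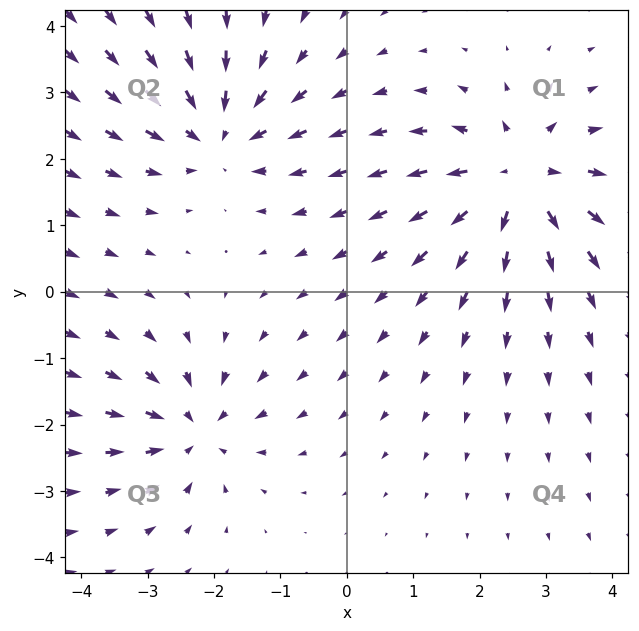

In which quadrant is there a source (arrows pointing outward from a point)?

Q1

The source sits at approximately (2.6, 1.7), which lies in quadrant Q1. The divergence there is about +5, positive as expected for a source.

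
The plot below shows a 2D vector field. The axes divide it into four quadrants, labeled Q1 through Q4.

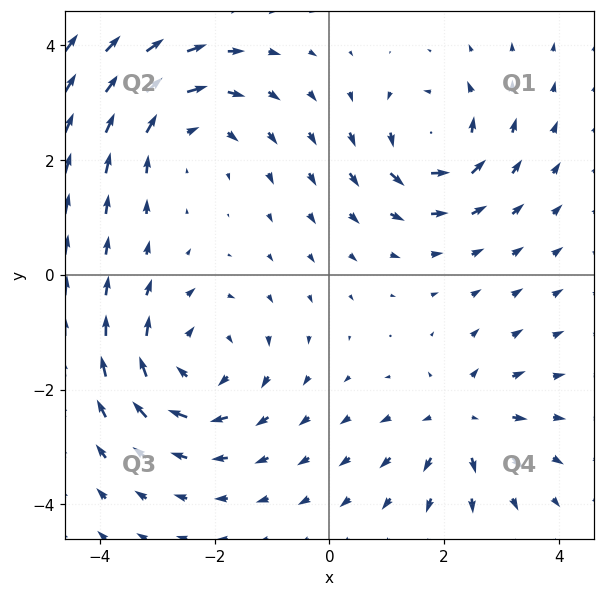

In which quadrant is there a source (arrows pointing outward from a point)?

Q4

The source sits at approximately (2.3, -2.5), which lies in quadrant Q4. The divergence there is about +4, positive as expected for a source.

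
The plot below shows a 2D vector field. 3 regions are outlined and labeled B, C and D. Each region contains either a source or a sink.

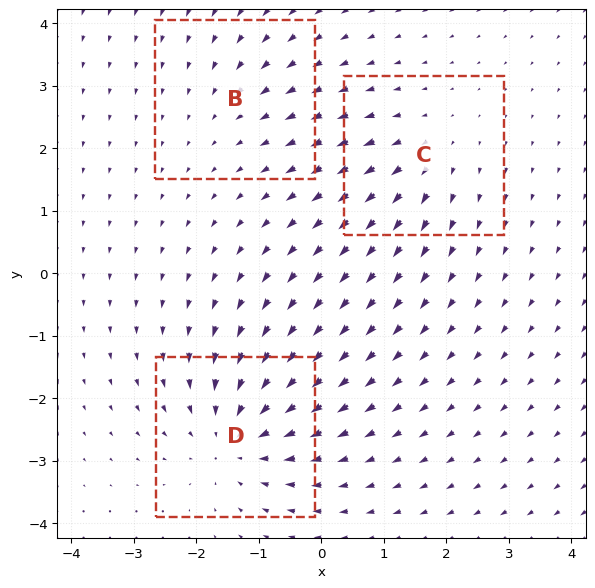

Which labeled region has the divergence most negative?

D

Divergence at each region's feature centre — B: about -2, C: about +3, D: about -4. Region D is most negative.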